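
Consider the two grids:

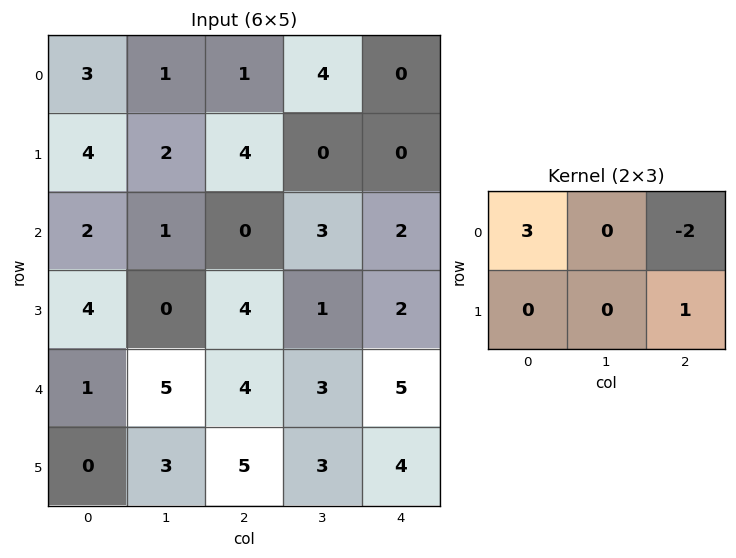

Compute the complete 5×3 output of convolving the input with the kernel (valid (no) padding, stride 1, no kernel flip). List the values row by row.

Output[0,0]: The receptive field on the input at this output position is [3 1 1 / 4 2 4]. Elementwise product with the kernel and sum: 3·3 + 1·-2 + 4·1.
Output[0,1]: The receptive field on the input at this output position is [1 1 4 / 2 4 0]. Elementwise product with the kernel and sum: 1·3 + 4·-2 + 0·1.

11 -5 3
4 9 14
10 -2 -2
8 1 13
0 12 6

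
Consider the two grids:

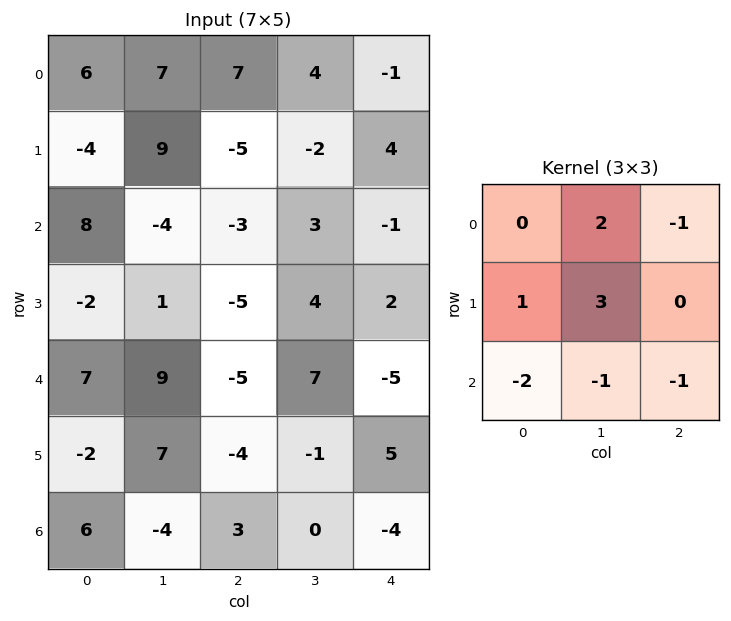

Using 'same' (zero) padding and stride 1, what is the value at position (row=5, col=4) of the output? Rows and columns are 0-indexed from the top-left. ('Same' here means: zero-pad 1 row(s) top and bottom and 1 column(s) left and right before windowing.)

The receptive field on the zero-padded input at this output position is [7 -5 0 / -1 5 0 / 0 -4 0]. Elementwise product with the kernel and sum: -5·2 + 0·-1 + -1·1 + 5·3 + 0·-2 + -4·-1 + 0·-1.

8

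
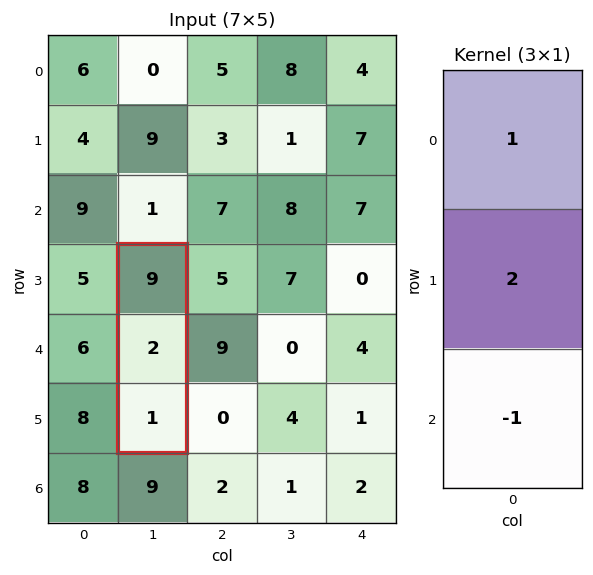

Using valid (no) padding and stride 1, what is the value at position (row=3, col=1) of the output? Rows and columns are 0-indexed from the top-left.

12

The receptive field on the input at this output position is [9 / 2 / 1]. Elementwise product with the kernel and sum: 9·1 + 2·2 + 1·-1.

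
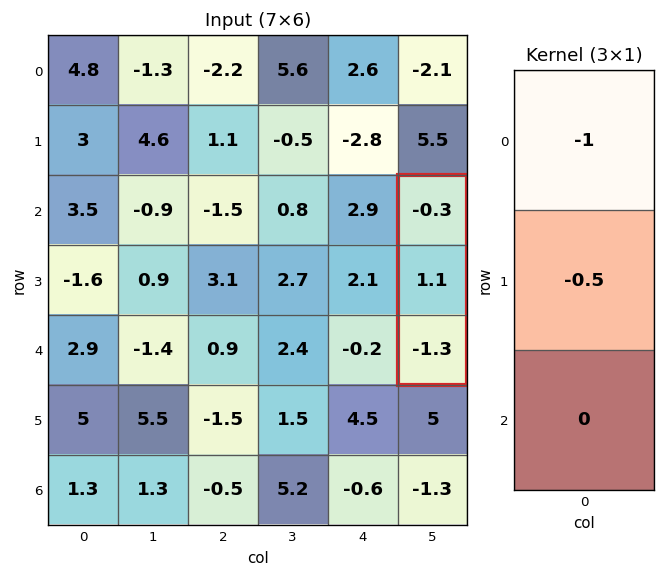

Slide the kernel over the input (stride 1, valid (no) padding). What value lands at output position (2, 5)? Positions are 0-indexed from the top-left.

The receptive field on the input at this output position is [-0.3 / 1.1 / -1.3]. Elementwise product with the kernel and sum: -0.3·-1 + 1.1·-0.5.

-0.25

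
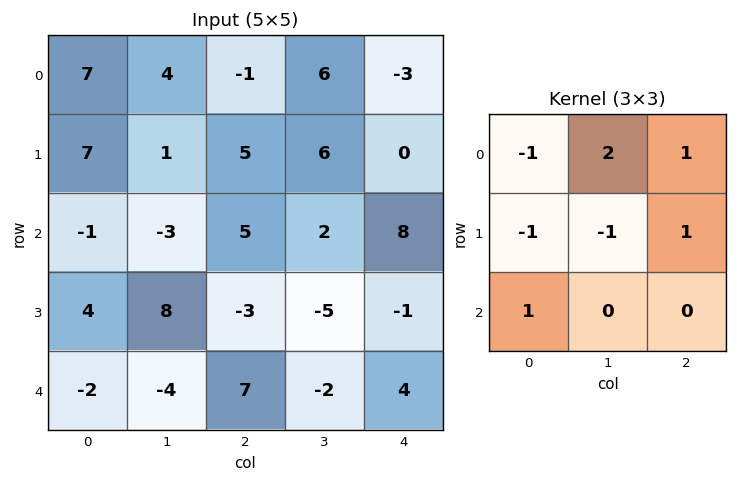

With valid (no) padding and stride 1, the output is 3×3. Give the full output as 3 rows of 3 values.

Output[0,0]: The receptive field on the input at this output position is [7 4 -1 / 7 1 5 / -1 -3 5]. Elementwise product with the kernel and sum: 7·-1 + 4·2 + -1·1 + 7·-1 + 1·-1 + 5·1 + -1·1.
Output[0,1]: The receptive field on the input at this output position is [4 -1 6 / 1 5 6 / -3 5 2]. Elementwise product with the kernel and sum: 4·-1 + -1·2 + 6·1 + 1·-1 + 5·-1 + 6·1 + -3·1.

-4 -3 4
13 23 5
-17 1 21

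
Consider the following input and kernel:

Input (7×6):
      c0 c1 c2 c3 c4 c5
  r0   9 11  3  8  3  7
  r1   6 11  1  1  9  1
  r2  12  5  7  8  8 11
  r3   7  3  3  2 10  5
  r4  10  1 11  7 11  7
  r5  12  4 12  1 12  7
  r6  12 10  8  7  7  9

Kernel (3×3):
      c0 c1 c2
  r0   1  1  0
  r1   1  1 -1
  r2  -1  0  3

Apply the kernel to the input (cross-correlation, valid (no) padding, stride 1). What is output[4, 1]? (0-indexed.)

The receptive field on the input at this output position is [1 11 7 / 4 12 1 / 10 8 7]. Elementwise product with the kernel and sum: 1·1 + 11·1 + 4·1 + 12·1 + 1·-1 + 10·-1 + 7·3.

38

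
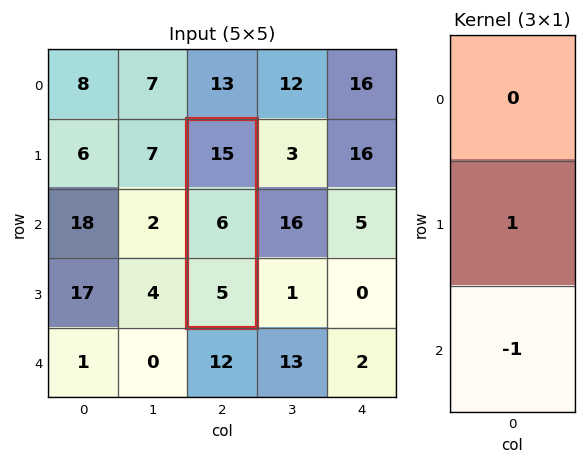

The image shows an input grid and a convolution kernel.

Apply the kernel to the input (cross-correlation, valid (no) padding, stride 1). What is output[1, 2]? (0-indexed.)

1

The receptive field on the input at this output position is [15 / 6 / 5]. Elementwise product with the kernel and sum: 6·1 + 5·-1.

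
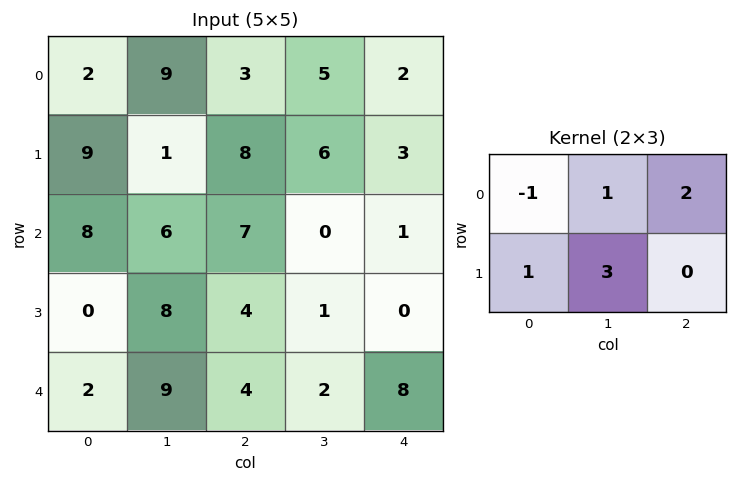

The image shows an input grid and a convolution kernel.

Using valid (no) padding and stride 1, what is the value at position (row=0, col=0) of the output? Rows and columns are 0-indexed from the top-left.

The receptive field on the input at this output position is [2 9 3 / 9 1 8]. Elementwise product with the kernel and sum: 2·-1 + 9·1 + 3·2 + 9·1 + 1·3.

25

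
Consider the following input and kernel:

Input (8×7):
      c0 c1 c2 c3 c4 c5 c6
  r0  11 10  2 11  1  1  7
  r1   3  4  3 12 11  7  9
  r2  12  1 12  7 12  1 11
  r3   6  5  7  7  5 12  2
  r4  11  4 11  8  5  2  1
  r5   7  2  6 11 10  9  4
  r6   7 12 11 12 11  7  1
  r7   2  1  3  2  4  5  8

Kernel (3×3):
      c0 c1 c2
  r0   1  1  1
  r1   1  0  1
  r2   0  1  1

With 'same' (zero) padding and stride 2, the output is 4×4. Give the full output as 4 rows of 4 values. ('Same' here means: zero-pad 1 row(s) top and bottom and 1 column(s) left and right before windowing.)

Output[0,0]: The receptive field on the zero-padded input at this output position is [0 0 0 / 0 11 10 / 0 3 4]. Elementwise product with the kernel and sum: 0·1 + 0·1 + 0·1 + 0·1 + 10·1 + 3·1 + 4·1.

17 36 30 10
19 41 55 19
24 48 53 20
24 48 58 28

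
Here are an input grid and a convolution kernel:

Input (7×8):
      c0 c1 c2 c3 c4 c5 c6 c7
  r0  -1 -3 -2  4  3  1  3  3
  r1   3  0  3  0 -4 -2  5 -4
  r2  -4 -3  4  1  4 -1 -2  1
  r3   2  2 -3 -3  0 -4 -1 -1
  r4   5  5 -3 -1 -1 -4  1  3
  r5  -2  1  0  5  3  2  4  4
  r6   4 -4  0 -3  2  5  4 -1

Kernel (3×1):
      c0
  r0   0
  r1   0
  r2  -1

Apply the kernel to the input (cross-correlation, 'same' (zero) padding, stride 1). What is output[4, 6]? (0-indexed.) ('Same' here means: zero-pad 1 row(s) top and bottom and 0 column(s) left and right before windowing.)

The receptive field on the zero-padded input at this output position is [-1 / 1 / 4]. Elementwise product with the kernel and sum: 4·-1.

-4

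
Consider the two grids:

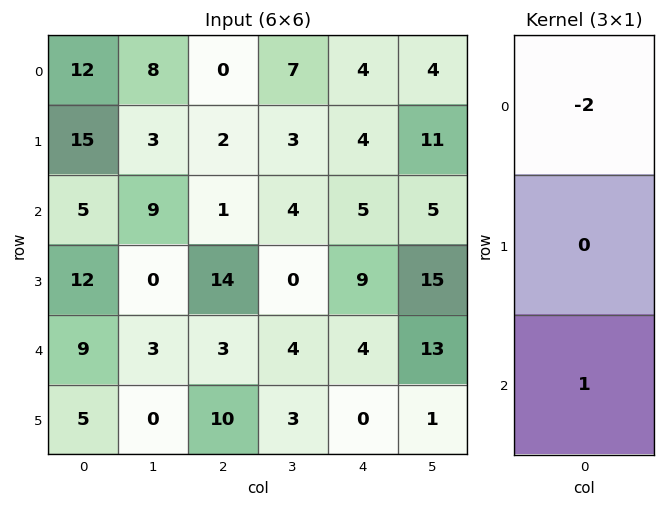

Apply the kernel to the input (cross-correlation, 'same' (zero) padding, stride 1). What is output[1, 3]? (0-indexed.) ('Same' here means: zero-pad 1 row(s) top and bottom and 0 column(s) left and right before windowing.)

-10

The receptive field on the zero-padded input at this output position is [7 / 3 / 4]. Elementwise product with the kernel and sum: 7·-2 + 4·1.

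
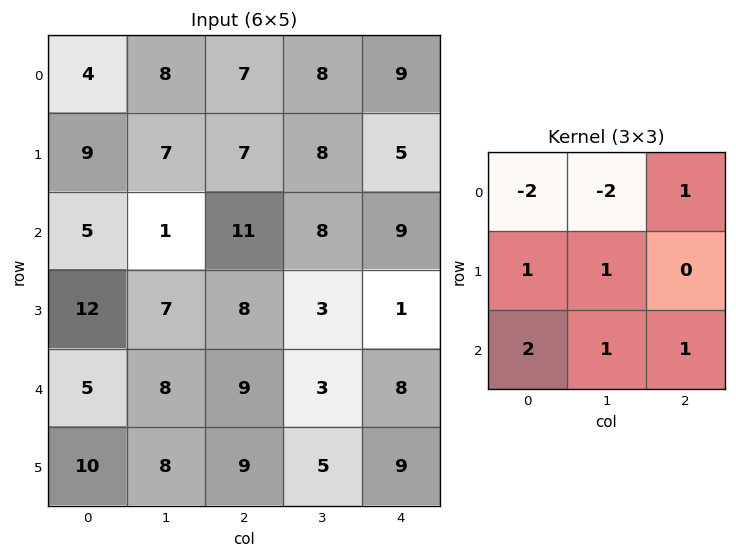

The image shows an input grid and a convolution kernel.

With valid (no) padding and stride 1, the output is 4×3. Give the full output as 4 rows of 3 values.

21 13 33
20 17 14
45 27 11
20 20 23

Output[0,0]: The receptive field on the input at this output position is [4 8 7 / 9 7 7 / 5 1 11]. Elementwise product with the kernel and sum: 4·-2 + 8·-2 + 7·1 + 9·1 + 7·1 + 5·2 + 1·1 + 11·1.
Output[0,1]: The receptive field on the input at this output position is [8 7 8 / 7 7 8 / 1 11 8]. Elementwise product with the kernel and sum: 8·-2 + 7·-2 + 8·1 + 7·1 + 7·1 + 1·2 + 11·1 + 8·1.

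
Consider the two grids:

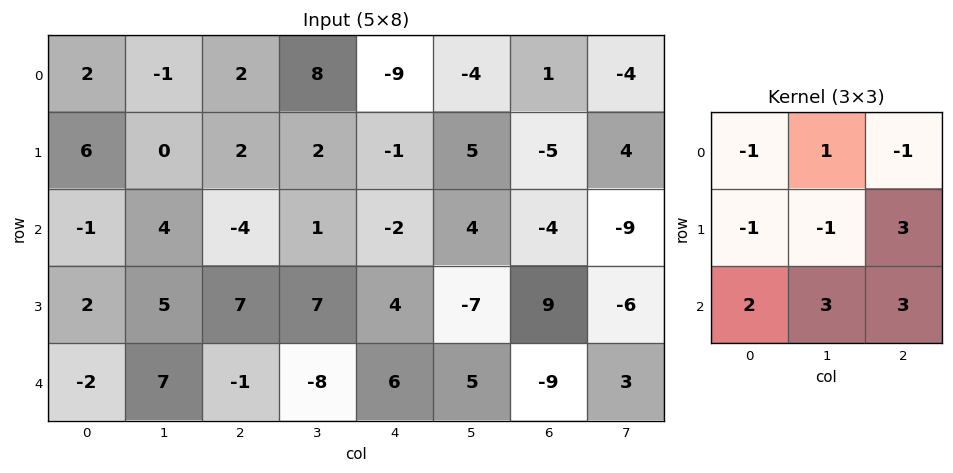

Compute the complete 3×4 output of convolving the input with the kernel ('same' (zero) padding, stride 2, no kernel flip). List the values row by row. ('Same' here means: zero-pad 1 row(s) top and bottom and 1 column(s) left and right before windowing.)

Output[0,0]: The receptive field on the zero-padded input at this output position is [0 0 0 / 0 2 -1 / 0 6 0]. Elementwise product with the kernel and sum: 0·-1 + 0·1 + 0·-1 + 0·-1 + 2·-1 + -1·3 + 0·2 + 6·3 + 0·3.
Output[0,1]: The receptive field on the zero-padded input at this output position is [0 0 0 / -1 2 8 / 0 2 2]. Elementwise product with the kernel and sum: 0·-1 + 0·1 + 0·-1 + -1·-1 + 2·-1 + 8·3 + 0·2 + 2·3 + 2·3.

13 35 5 -2
40 55 10 -46
20 -35 21 35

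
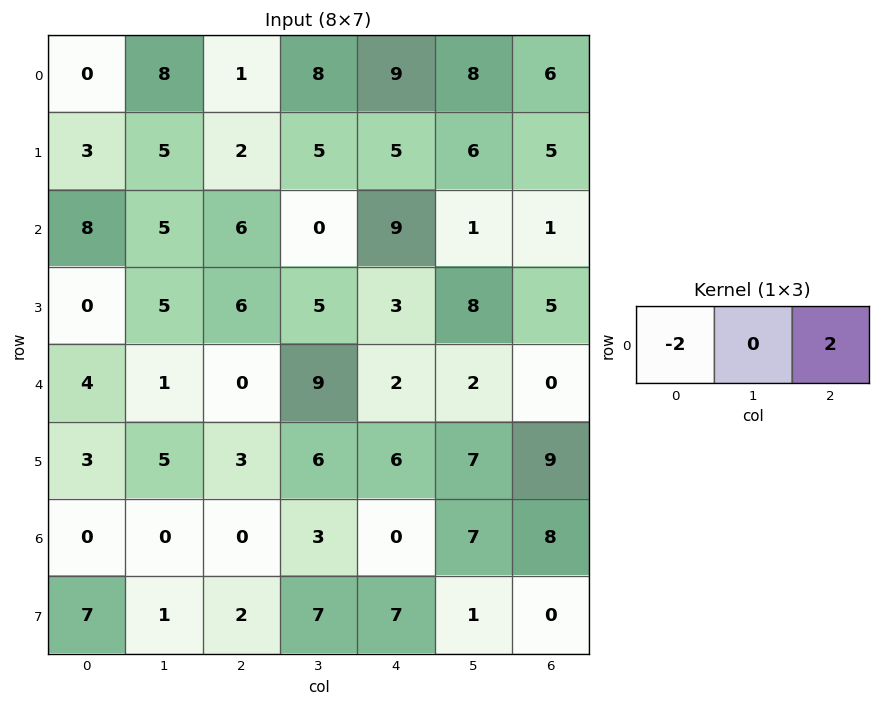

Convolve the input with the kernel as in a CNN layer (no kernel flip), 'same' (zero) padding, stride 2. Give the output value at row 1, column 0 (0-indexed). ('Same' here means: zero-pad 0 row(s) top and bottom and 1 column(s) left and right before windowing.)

10

The receptive field on the zero-padded input at this output position is [0 8 5]. Elementwise product with the kernel and sum: 0·-2 + 5·2.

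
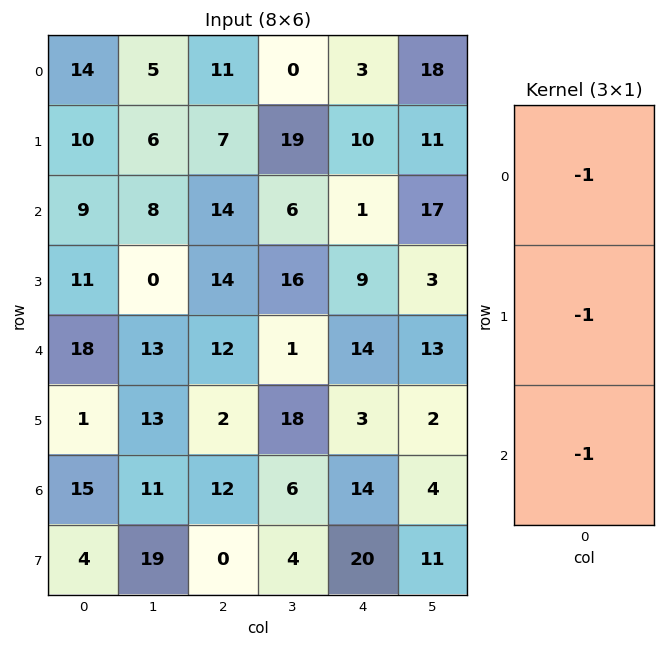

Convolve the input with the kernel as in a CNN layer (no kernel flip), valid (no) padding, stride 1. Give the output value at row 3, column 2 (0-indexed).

The receptive field on the input at this output position is [14 / 12 / 2]. Elementwise product with the kernel and sum: 14·-1 + 12·-1 + 2·-1.

-28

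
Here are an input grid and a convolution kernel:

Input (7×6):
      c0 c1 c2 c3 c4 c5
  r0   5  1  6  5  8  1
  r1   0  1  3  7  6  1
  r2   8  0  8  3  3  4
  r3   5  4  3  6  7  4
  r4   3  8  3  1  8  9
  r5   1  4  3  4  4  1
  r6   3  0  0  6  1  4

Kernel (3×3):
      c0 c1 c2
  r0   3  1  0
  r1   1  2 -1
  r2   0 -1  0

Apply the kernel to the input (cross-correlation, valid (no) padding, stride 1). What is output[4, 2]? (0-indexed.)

The receptive field on the input at this output position is [3 1 8 / 3 4 4 / 0 6 1]. Elementwise product with the kernel and sum: 3·3 + 1·1 + 3·1 + 4·2 + 4·-1 + 6·-1.

11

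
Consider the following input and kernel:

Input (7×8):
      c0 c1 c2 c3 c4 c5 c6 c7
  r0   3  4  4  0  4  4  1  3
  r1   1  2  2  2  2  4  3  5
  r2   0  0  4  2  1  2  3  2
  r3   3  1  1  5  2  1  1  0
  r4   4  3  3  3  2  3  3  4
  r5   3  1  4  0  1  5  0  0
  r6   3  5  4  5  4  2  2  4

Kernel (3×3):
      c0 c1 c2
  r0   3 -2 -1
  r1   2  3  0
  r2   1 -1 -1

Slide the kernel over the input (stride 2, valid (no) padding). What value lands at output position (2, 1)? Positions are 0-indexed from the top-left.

The receptive field on the input at this output position is [3 3 2 / 4 0 1 / 4 5 4]. Elementwise product with the kernel and sum: 3·3 + 3·-2 + 2·-1 + 4·2 + 0·3 + 4·1 + 5·-1 + 4·-1.

4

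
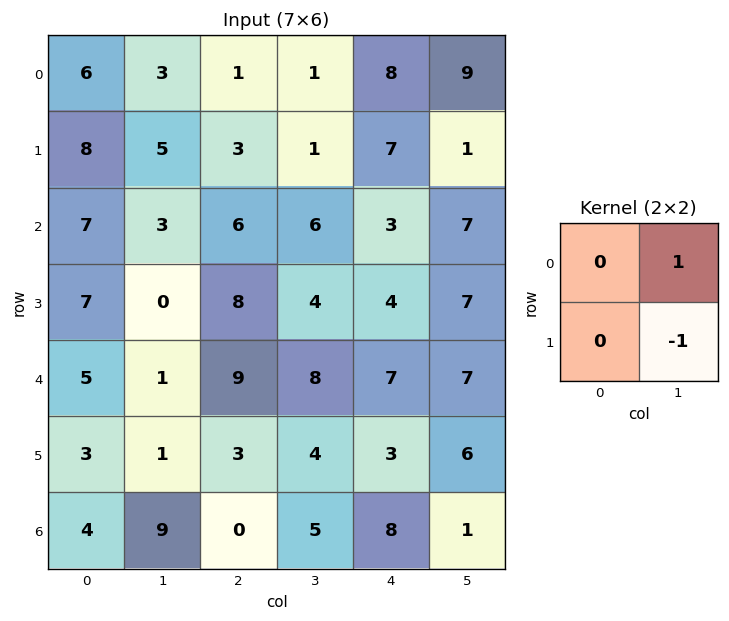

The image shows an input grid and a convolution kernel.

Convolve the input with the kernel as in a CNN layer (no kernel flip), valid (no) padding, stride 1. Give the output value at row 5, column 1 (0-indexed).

3

The receptive field on the input at this output position is [1 3 / 9 0]. Elementwise product with the kernel and sum: 3·1 + 0·-1.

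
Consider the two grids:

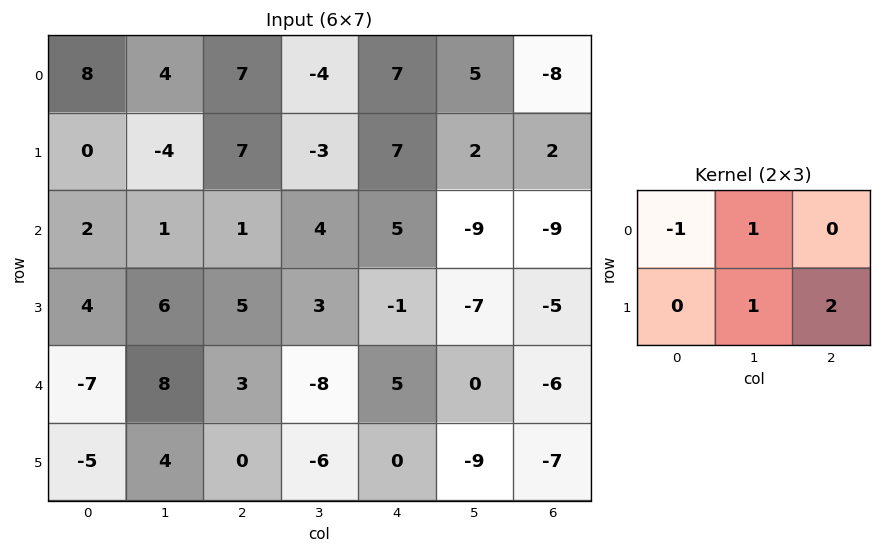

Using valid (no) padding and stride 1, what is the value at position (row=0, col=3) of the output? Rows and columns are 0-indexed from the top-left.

The receptive field on the input at this output position is [-4 7 5 / -3 7 2]. Elementwise product with the kernel and sum: -4·-1 + 7·1 + 7·1 + 2·2.

22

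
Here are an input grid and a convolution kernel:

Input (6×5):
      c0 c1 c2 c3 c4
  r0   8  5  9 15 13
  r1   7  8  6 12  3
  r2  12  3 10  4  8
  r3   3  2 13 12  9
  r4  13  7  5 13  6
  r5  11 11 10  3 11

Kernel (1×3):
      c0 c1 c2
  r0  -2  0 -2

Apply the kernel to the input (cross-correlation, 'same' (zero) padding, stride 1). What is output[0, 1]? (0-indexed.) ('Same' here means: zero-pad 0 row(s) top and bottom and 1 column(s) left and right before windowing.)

-34

The receptive field on the zero-padded input at this output position is [8 5 9]. Elementwise product with the kernel and sum: 8·-2 + 9·-2.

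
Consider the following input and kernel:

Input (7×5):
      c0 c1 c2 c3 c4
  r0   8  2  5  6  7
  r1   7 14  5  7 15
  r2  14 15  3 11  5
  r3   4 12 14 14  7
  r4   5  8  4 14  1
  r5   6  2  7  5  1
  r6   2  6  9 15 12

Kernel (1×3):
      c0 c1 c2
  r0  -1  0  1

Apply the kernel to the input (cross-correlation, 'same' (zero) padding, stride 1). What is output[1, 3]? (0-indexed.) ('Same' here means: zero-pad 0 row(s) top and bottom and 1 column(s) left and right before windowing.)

10

The receptive field on the zero-padded input at this output position is [5 7 15]. Elementwise product with the kernel and sum: 5·-1 + 15·1.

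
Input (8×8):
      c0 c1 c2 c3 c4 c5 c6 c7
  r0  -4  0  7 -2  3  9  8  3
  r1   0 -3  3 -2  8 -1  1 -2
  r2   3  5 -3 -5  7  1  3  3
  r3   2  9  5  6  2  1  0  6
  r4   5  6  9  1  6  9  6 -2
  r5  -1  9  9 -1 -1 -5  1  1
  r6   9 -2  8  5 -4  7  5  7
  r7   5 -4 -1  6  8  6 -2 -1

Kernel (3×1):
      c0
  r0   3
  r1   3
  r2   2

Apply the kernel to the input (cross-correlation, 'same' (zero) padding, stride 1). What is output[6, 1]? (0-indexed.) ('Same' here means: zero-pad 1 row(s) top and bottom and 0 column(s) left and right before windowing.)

13

The receptive field on the zero-padded input at this output position is [9 / -2 / -4]. Elementwise product with the kernel and sum: 9·3 + -2·3 + -4·2.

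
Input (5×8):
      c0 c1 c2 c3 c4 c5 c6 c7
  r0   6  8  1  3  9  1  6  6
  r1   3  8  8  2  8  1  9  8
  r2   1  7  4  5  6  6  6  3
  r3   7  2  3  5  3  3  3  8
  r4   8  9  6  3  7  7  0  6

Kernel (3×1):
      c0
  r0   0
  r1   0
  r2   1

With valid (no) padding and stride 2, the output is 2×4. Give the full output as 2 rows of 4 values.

Output[0,0]: The receptive field on the input at this output position is [6 / 3 / 1]. Elementwise product with the kernel and sum: 1·1.

1 4 6 6
8 6 7 0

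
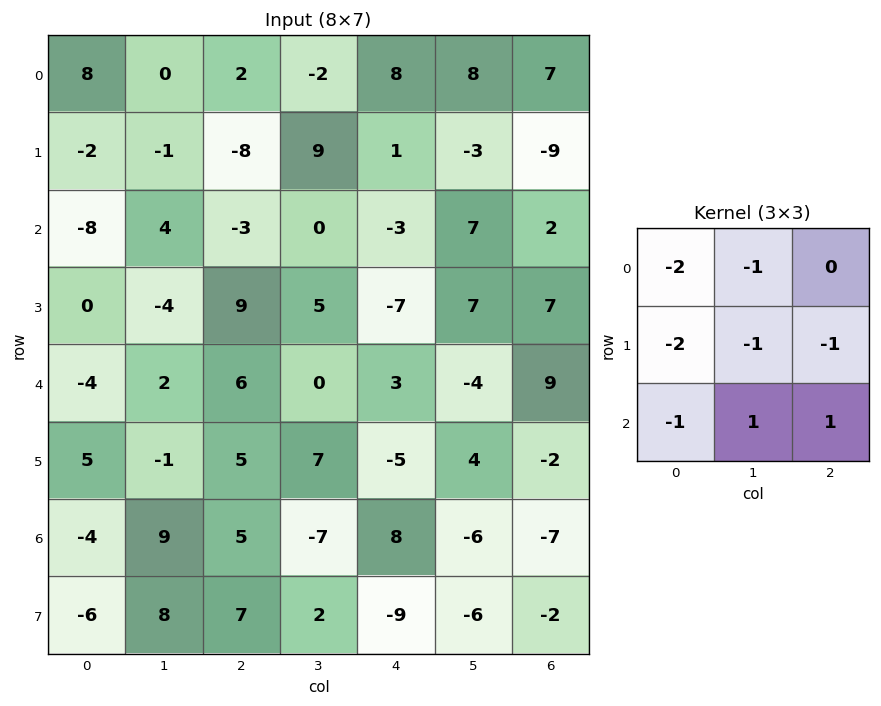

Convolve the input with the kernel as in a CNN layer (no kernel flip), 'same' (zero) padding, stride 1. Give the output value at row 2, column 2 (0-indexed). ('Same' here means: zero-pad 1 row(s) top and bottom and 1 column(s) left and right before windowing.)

23

The receptive field on the zero-padded input at this output position is [-1 -8 9 / 4 -3 0 / -4 9 5]. Elementwise product with the kernel and sum: -1·-2 + -8·-1 + 4·-2 + -3·-1 + 0·-1 + -4·-1 + 9·1 + 5·1.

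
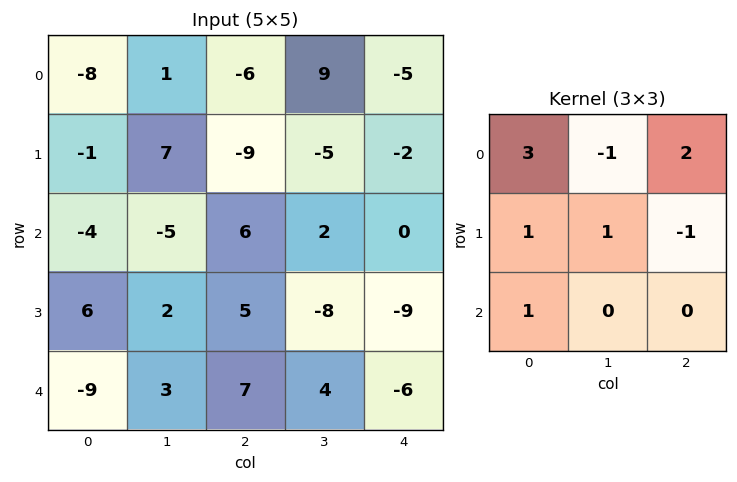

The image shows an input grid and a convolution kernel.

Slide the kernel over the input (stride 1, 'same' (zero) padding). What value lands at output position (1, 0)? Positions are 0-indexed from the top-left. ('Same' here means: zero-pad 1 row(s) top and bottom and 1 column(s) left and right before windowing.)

2

The receptive field on the zero-padded input at this output position is [0 -8 1 / 0 -1 7 / 0 -4 -5]. Elementwise product with the kernel and sum: 0·3 + -8·-1 + 1·2 + 0·1 + -1·1 + 7·-1 + 0·1.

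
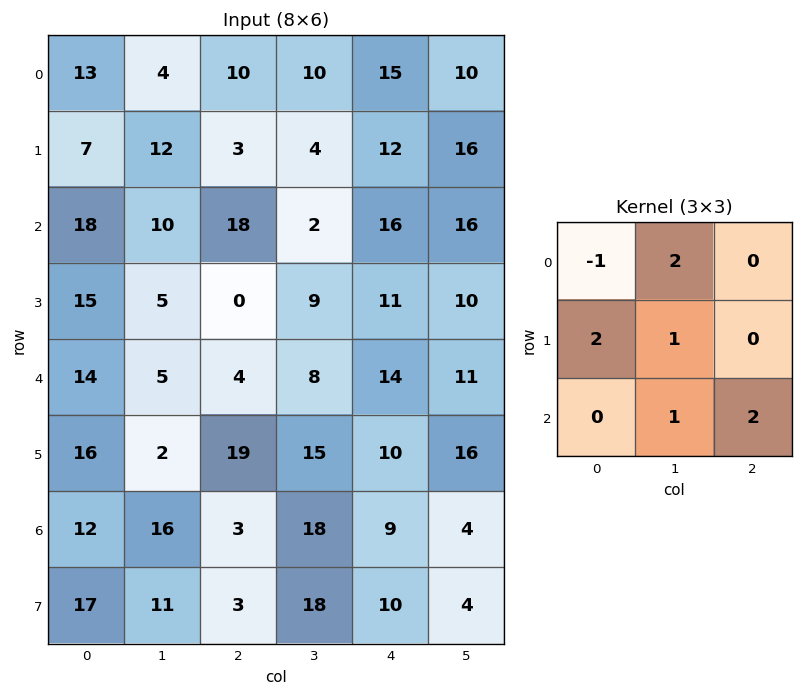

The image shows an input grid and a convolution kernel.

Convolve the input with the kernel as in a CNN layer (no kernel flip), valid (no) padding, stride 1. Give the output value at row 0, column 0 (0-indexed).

The receptive field on the input at this output position is [13 4 10 / 7 12 3 / 18 10 18]. Elementwise product with the kernel and sum: 13·-1 + 4·2 + 7·2 + 12·1 + 10·1 + 18·2.

67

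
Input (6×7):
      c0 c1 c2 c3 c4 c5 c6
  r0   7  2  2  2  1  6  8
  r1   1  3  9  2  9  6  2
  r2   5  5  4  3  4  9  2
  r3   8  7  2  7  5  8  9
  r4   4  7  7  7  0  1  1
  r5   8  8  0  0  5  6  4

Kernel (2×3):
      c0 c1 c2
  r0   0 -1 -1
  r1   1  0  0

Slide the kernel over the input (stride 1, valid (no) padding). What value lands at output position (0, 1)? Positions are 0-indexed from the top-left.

-1

The receptive field on the input at this output position is [2 2 2 / 3 9 2]. Elementwise product with the kernel and sum: 2·-1 + 2·-1 + 3·1.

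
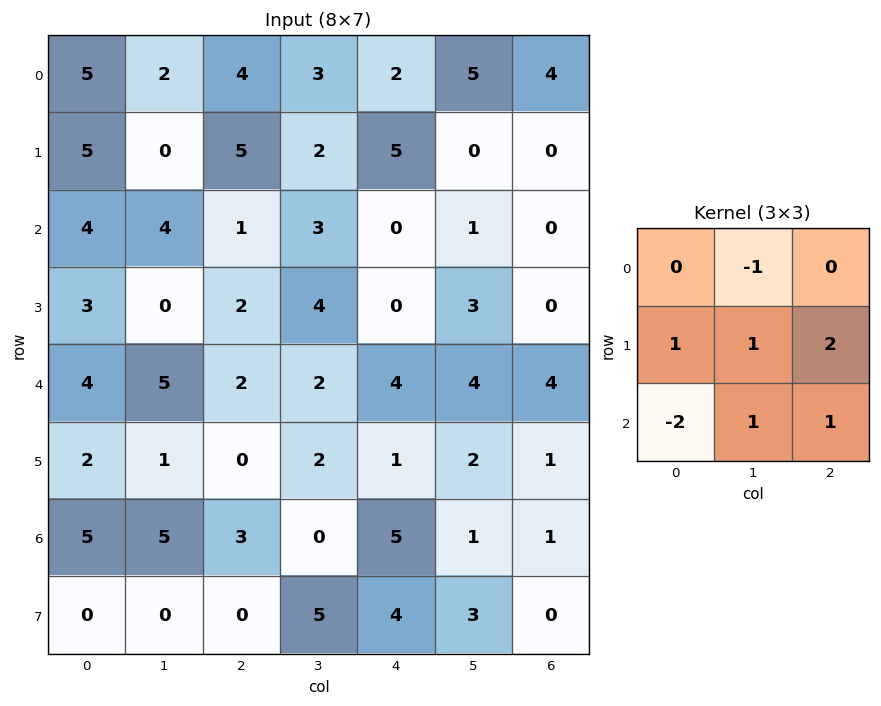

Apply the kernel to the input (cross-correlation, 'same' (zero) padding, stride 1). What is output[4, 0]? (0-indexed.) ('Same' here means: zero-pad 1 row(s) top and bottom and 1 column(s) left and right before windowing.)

The receptive field on the zero-padded input at this output position is [0 3 0 / 0 4 5 / 0 2 1]. Elementwise product with the kernel and sum: 3·-1 + 0·1 + 4·1 + 5·2 + 0·-2 + 2·1 + 1·1.

14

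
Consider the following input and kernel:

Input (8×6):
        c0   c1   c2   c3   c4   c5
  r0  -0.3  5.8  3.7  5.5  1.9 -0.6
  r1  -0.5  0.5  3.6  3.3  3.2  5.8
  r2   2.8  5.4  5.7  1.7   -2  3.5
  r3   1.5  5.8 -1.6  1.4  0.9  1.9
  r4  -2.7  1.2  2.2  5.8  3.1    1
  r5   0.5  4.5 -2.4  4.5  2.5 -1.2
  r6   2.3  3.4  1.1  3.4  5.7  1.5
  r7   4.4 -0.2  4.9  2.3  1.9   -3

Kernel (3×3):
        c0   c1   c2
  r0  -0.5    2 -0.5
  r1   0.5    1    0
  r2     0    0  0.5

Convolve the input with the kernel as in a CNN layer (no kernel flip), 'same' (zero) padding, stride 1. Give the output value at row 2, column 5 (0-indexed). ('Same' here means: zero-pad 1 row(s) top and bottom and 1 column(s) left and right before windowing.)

The receptive field on the zero-padded input at this output position is [3.2 5.8 0 / -2 3.5 0 / 0.9 1.9 0]. Elementwise product with the kernel and sum: 3.2·-0.5 + 5.8·2 + 0·-0.5 + -2·0.5 + 3.5·1 + 0·0.5.

12.5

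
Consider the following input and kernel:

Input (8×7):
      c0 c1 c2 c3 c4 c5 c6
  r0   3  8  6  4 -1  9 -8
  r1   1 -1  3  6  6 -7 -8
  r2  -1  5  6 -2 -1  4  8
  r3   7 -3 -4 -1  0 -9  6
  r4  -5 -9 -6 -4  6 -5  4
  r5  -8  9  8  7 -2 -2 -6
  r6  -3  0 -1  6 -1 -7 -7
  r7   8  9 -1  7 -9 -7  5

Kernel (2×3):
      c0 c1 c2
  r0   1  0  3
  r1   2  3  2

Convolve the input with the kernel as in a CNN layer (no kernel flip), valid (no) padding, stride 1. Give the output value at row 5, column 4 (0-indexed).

The receptive field on the input at this output position is [-2 -2 -6 / -1 -7 -7]. Elementwise product with the kernel and sum: -2·1 + -6·3 + -1·2 + -7·3 + -7·2.

-57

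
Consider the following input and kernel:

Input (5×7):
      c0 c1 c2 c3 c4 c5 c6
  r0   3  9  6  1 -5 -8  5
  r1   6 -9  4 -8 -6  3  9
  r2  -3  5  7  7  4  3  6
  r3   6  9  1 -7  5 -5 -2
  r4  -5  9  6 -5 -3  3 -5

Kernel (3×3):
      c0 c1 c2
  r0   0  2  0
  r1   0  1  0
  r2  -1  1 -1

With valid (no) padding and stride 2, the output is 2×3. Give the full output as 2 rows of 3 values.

10 -10 -20
27 -1 12

Output[0,0]: The receptive field on the input at this output position is [3 9 6 / 6 -9 4 / -3 5 7]. Elementwise product with the kernel and sum: 9·2 + -9·1 + -3·-1 + 5·1 + 7·-1.
Output[0,1]: The receptive field on the input at this output position is [6 1 -5 / 4 -8 -6 / 7 7 4]. Elementwise product with the kernel and sum: 1·2 + -8·1 + 7·-1 + 7·1 + 4·-1.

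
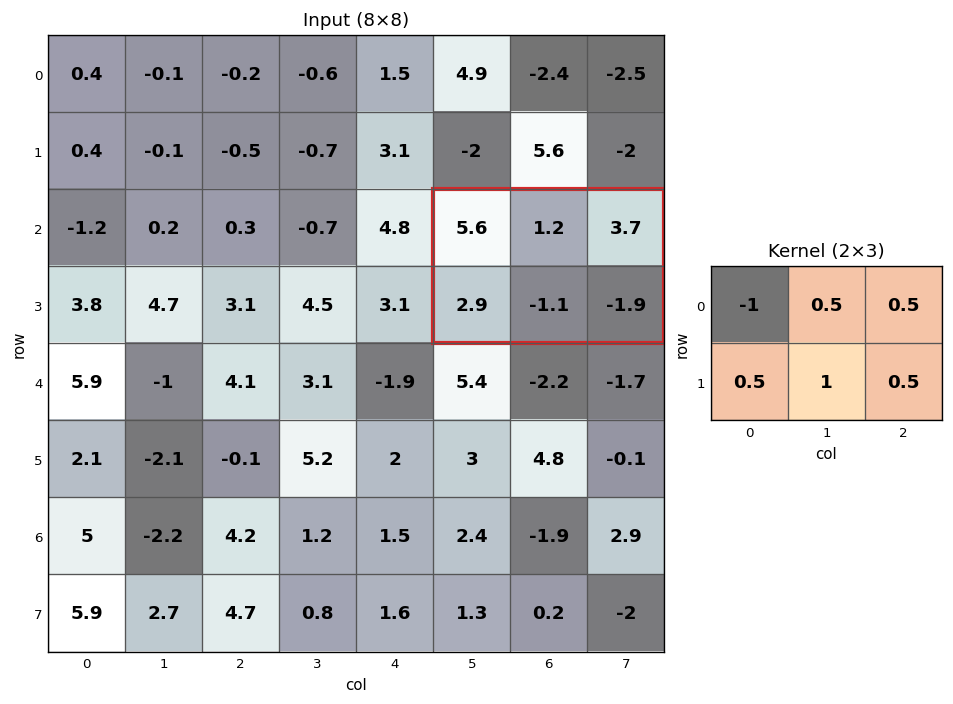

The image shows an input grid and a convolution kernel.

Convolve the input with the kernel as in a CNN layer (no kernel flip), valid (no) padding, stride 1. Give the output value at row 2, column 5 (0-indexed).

-3.75

The receptive field on the input at this output position is [5.6 1.2 3.7 / 2.9 -1.1 -1.9]. Elementwise product with the kernel and sum: 5.6·-1 + 1.2·0.5 + 3.7·0.5 + 2.9·0.5 + -1.1·1 + -1.9·0.5.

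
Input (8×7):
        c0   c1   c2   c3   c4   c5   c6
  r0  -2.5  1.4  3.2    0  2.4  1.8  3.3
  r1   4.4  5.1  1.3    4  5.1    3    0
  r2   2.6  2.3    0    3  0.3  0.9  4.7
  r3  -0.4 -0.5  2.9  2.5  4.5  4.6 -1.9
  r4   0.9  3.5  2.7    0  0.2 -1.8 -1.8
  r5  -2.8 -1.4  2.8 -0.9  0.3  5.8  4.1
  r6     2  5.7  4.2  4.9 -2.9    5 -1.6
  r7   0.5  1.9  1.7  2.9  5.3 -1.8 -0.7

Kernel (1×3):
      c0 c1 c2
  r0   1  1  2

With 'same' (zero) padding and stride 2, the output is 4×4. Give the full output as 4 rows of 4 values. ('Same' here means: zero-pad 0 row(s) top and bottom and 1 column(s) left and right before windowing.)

0.3 4.6 6 5.1
7.2 8.3 5.1 5.6
7.9 6.2 -3.4 -3.6
13.4 19.7 12 3.4

Output[0,0]: The receptive field on the zero-padded input at this output position is [0 -2.5 1.4]. Elementwise product with the kernel and sum: 0·1 + -2.5·1 + 1.4·2.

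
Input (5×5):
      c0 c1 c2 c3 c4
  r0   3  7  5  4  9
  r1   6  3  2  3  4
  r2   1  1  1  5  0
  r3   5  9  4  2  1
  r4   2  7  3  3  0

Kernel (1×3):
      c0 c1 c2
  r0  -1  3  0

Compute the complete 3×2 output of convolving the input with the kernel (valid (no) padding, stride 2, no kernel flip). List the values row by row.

Output[0,0]: The receptive field on the input at this output position is [3 7 5]. Elementwise product with the kernel and sum: 3·-1 + 7·3.
Output[0,1]: The receptive field on the input at this output position is [5 4 9]. Elementwise product with the kernel and sum: 5·-1 + 4·3.

18 7
2 14
19 6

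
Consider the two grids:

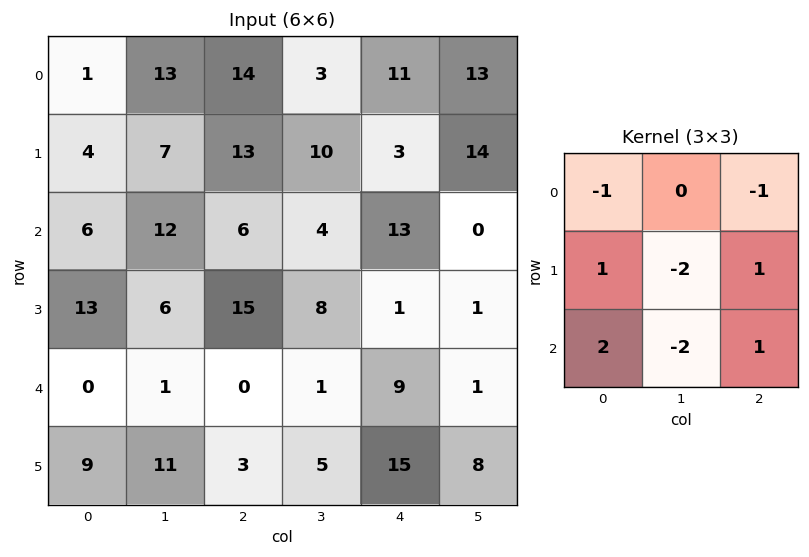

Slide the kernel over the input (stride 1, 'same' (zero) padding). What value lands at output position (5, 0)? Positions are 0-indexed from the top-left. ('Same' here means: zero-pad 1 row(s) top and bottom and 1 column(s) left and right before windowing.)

-8

The receptive field on the zero-padded input at this output position is [0 0 1 / 0 9 11 / 0 0 0]. Elementwise product with the kernel and sum: 0·-1 + 1·-1 + 0·1 + 9·-2 + 11·1 + 0·2 + 0·-2 + 0·1.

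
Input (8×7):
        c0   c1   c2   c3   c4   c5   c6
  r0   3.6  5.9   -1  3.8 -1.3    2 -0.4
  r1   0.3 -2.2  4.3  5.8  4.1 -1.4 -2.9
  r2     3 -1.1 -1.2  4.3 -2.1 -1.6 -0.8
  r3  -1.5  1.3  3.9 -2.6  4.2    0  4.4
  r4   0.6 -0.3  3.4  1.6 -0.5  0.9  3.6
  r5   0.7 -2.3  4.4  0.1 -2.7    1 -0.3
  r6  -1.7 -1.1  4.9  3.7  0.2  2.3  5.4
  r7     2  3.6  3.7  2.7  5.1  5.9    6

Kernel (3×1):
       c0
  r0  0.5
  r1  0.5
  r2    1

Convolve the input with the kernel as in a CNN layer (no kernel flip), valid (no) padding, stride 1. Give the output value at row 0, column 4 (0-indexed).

-0.7

The receptive field on the input at this output position is [-1.3 / 4.1 / -2.1]. Elementwise product with the kernel and sum: -1.3·0.5 + 4.1·0.5 + -2.1·1.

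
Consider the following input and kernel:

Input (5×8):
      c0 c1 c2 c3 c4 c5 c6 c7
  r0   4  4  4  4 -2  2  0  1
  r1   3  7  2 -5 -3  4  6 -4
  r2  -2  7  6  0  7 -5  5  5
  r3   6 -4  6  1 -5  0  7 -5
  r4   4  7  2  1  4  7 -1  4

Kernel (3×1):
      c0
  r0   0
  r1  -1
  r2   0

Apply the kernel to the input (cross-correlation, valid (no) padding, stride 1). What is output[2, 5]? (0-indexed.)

0

The receptive field on the input at this output position is [-5 / 0 / 7]. Elementwise product with the kernel and sum: 0·-1.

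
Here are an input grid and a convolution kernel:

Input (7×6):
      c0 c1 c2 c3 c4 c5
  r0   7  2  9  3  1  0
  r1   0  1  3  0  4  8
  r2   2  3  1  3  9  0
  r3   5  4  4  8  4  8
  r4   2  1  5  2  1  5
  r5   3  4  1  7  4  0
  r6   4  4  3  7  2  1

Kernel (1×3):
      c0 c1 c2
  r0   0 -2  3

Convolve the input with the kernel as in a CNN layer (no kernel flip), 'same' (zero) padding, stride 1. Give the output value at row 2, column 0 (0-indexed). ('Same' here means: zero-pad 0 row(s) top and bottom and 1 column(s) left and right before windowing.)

5

The receptive field on the zero-padded input at this output position is [0 2 3]. Elementwise product with the kernel and sum: 2·-2 + 3·3.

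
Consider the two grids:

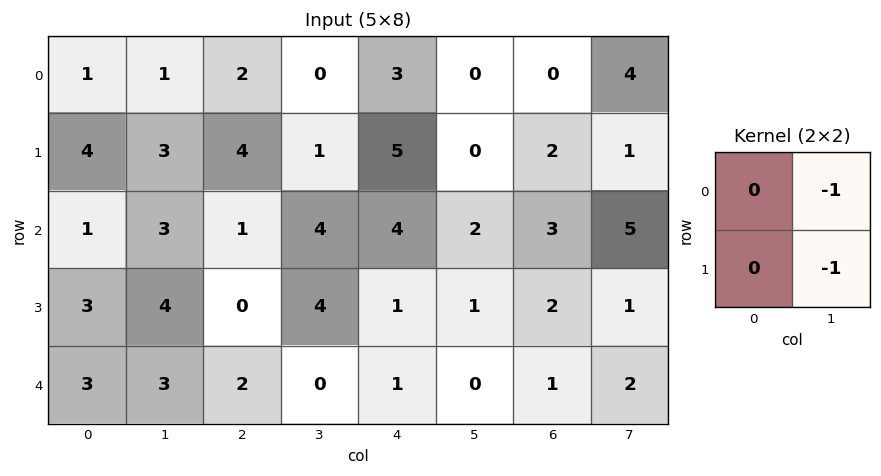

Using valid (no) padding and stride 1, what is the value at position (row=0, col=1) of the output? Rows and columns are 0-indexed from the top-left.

-6

The receptive field on the input at this output position is [1 2 / 3 4]. Elementwise product with the kernel and sum: 2·-1 + 4·-1.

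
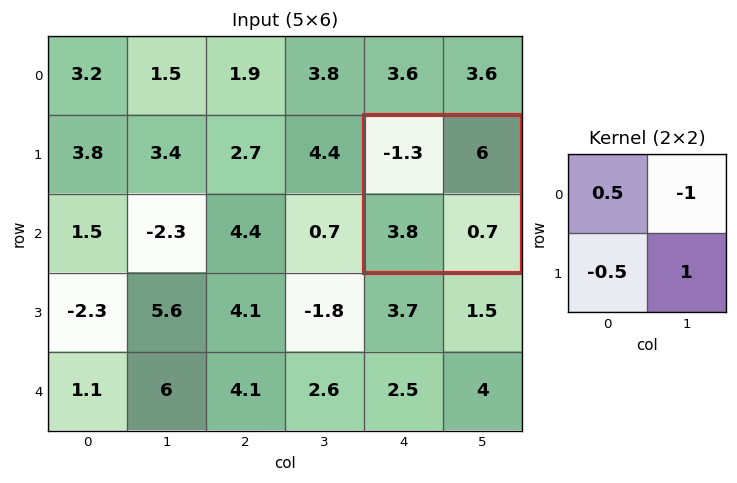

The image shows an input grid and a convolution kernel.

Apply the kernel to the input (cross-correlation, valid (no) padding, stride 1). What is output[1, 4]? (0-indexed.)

-7.85

The receptive field on the input at this output position is [-1.3 6 / 3.8 0.7]. Elementwise product with the kernel and sum: -1.3·0.5 + 6·-1 + 3.8·-0.5 + 0.7·1.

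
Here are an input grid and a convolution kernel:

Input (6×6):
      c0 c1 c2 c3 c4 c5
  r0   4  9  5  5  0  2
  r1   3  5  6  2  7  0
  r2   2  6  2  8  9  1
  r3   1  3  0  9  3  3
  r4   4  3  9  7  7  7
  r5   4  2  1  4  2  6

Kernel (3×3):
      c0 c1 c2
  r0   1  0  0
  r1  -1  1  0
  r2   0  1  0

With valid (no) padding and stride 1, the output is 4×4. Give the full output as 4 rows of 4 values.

Output[0,0]: The receptive field on the input at this output position is [4 9 5 / 3 5 6 / 2 6 2]. Elementwise product with the kernel and sum: 4·1 + 3·-1 + 5·1 + 6·1.

12 12 9 19
10 1 21 6
7 12 18 9
2 10 2 11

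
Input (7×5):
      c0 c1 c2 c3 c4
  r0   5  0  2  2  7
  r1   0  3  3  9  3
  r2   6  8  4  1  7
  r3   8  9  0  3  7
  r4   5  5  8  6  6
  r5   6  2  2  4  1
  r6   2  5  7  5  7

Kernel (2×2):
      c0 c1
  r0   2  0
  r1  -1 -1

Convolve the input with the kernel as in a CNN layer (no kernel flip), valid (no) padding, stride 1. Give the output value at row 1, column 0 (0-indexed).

-14

The receptive field on the input at this output position is [0 3 / 6 8]. Elementwise product with the kernel and sum: 0·2 + 6·-1 + 8·-1.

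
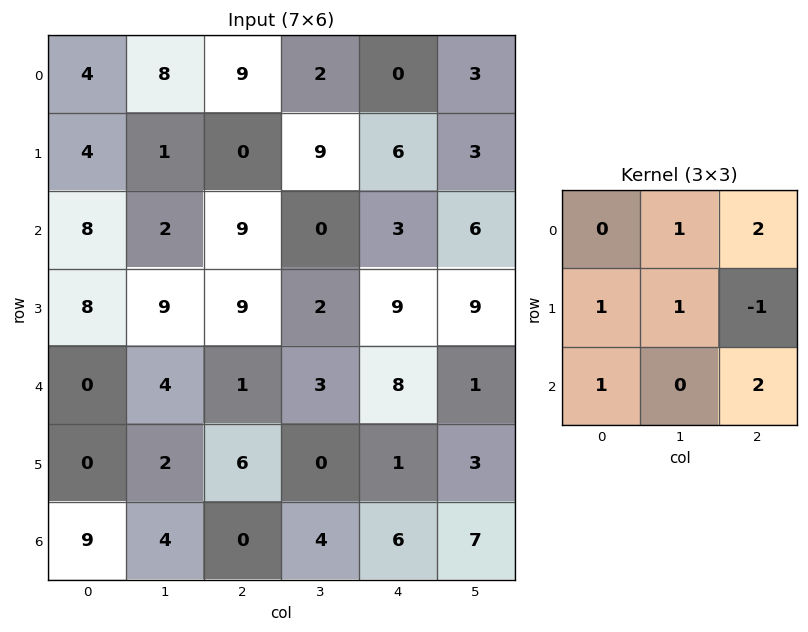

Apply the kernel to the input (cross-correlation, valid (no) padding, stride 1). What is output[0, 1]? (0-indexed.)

The receptive field on the input at this output position is [8 9 2 / 1 0 9 / 2 9 0]. Elementwise product with the kernel and sum: 9·1 + 2·2 + 1·1 + 0·1 + 9·-1 + 2·1 + 0·2.

7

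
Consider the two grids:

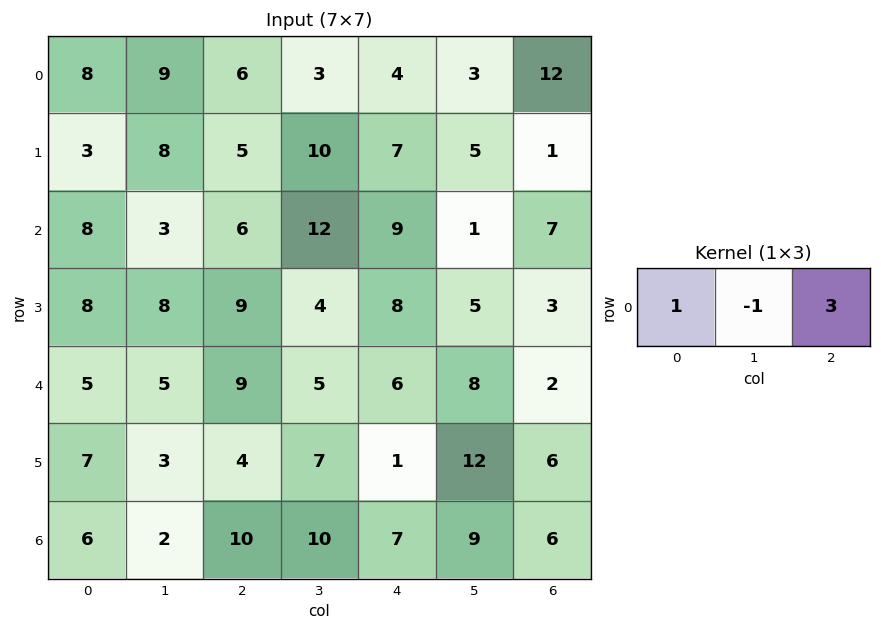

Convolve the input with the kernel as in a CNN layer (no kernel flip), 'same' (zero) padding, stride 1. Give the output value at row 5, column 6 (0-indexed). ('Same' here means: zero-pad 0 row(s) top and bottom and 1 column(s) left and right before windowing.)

The receptive field on the zero-padded input at this output position is [12 6 0]. Elementwise product with the kernel and sum: 12·1 + 6·-1 + 0·3.

6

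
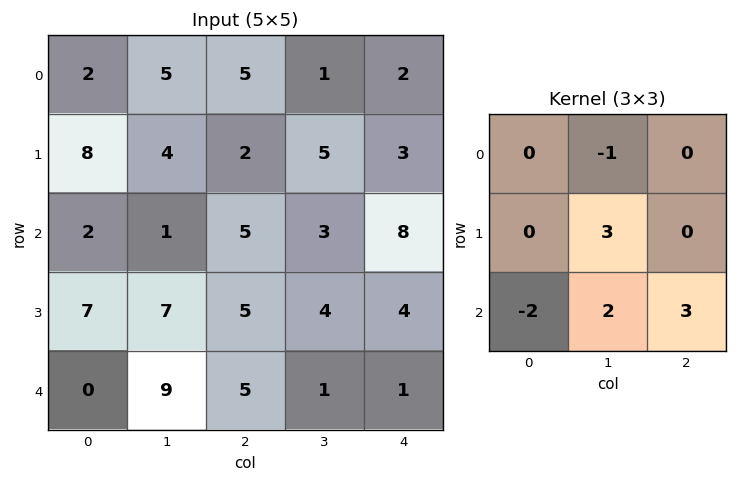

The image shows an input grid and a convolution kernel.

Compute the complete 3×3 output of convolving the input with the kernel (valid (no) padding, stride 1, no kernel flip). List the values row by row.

20 18 34
14 21 14
53 5 4

Output[0,0]: The receptive field on the input at this output position is [2 5 5 / 8 4 2 / 2 1 5]. Elementwise product with the kernel and sum: 5·-1 + 4·3 + 2·-2 + 1·2 + 5·3.
Output[0,1]: The receptive field on the input at this output position is [5 5 1 / 4 2 5 / 1 5 3]. Elementwise product with the kernel and sum: 5·-1 + 2·3 + 1·-2 + 5·2 + 3·3.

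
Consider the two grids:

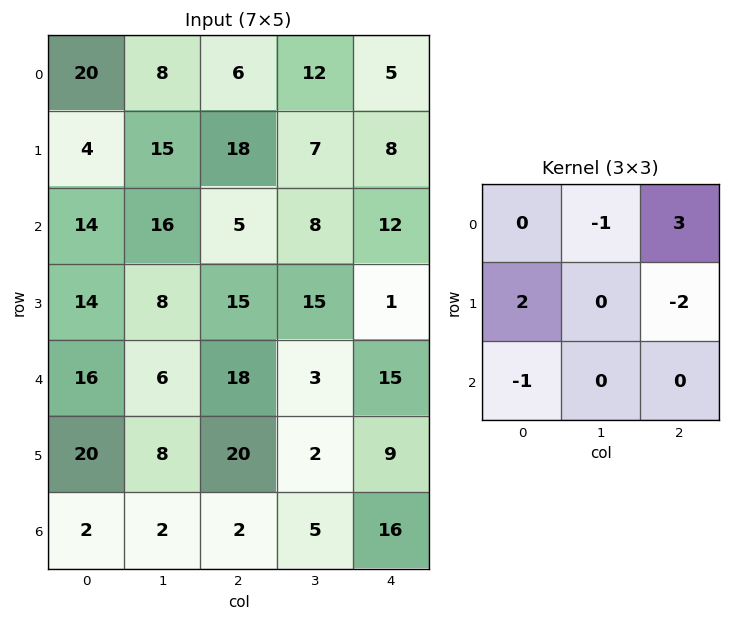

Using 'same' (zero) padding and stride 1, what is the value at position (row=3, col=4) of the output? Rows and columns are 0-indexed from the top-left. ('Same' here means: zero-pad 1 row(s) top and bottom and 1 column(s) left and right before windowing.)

15

The receptive field on the zero-padded input at this output position is [8 12 0 / 15 1 0 / 3 15 0]. Elementwise product with the kernel and sum: 12·-1 + 0·3 + 15·2 + 0·-2 + 3·-1.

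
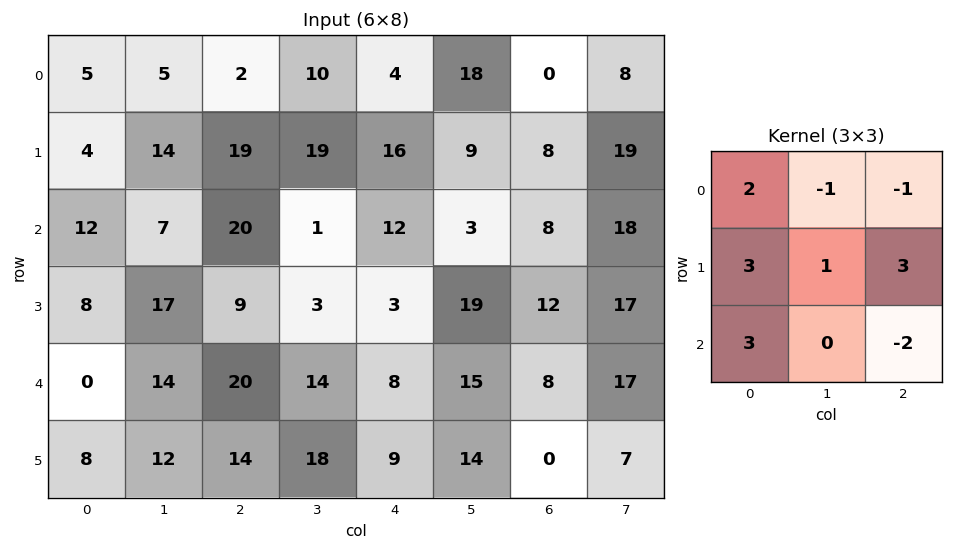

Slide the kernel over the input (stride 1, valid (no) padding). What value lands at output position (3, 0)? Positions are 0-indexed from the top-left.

60

The receptive field on the input at this output position is [8 17 9 / 0 14 20 / 8 12 14]. Elementwise product with the kernel and sum: 8·2 + 17·-1 + 9·-1 + 0·3 + 14·1 + 20·3 + 8·3 + 14·-2.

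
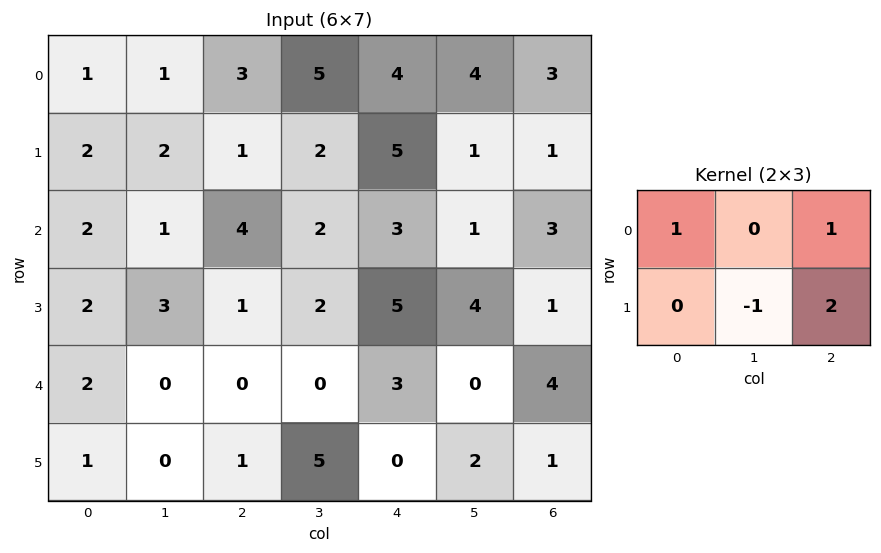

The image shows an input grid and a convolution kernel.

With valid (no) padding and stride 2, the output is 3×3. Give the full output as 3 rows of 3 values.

4 15 8
5 15 4
4 -2 7

Output[0,0]: The receptive field on the input at this output position is [1 1 3 / 2 2 1]. Elementwise product with the kernel and sum: 1·1 + 3·1 + 2·-1 + 1·2.
Output[0,1]: The receptive field on the input at this output position is [3 5 4 / 1 2 5]. Elementwise product with the kernel and sum: 3·1 + 4·1 + 2·-1 + 5·2.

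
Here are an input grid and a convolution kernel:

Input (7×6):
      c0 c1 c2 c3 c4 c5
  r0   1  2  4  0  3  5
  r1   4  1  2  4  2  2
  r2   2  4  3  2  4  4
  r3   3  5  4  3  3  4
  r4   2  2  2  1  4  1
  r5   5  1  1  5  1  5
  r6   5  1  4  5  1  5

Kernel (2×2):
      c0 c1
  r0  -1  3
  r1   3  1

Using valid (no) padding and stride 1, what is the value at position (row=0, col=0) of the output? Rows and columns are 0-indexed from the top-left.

The receptive field on the input at this output position is [1 2 / 4 1]. Elementwise product with the kernel and sum: 1·-1 + 2·3 + 4·3 + 1·1.

18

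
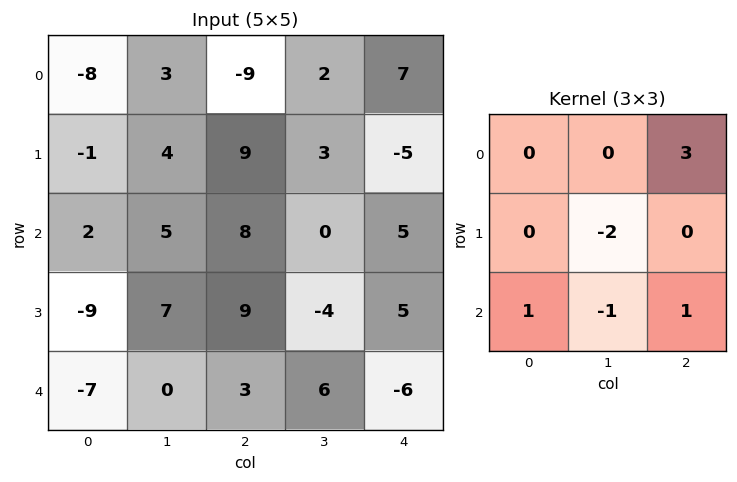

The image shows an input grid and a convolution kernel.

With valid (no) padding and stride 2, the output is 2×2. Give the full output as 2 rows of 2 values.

-30 28
6 14

Output[0,0]: The receptive field on the input at this output position is [-8 3 -9 / -1 4 9 / 2 5 8]. Elementwise product with the kernel and sum: -9·3 + 4·-2 + 2·1 + 5·-1 + 8·1.
Output[0,1]: The receptive field on the input at this output position is [-9 2 7 / 9 3 -5 / 8 0 5]. Elementwise product with the kernel and sum: 7·3 + 3·-2 + 8·1 + 0·-1 + 5·1.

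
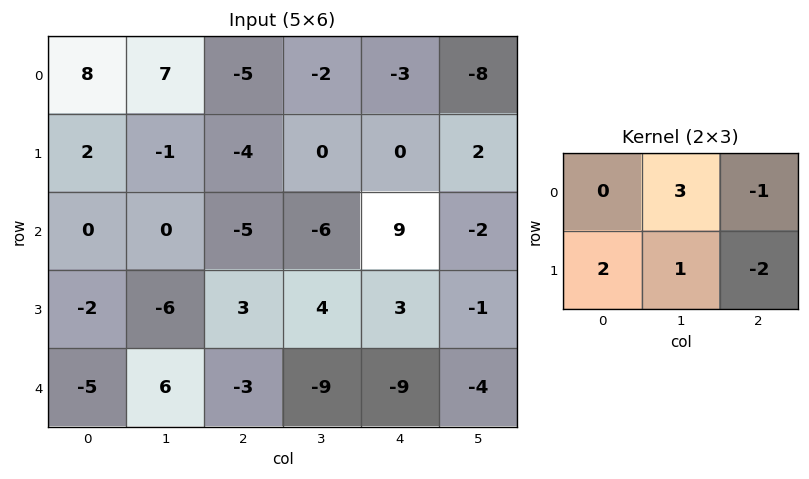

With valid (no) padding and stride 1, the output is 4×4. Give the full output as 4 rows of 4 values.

37 -19 -11 -5
11 -5 -34 -1
-11 -26 -23 42
-19 32 12 -9

Output[0,0]: The receptive field on the input at this output position is [8 7 -5 / 2 -1 -4]. Elementwise product with the kernel and sum: 7·3 + -5·-1 + 2·2 + -1·1 + -4·-2.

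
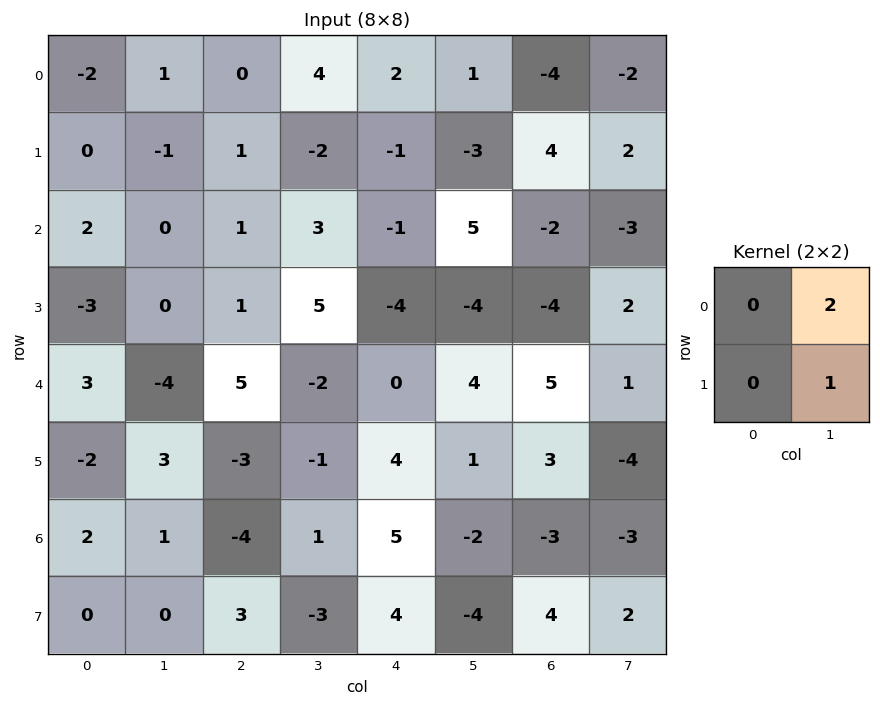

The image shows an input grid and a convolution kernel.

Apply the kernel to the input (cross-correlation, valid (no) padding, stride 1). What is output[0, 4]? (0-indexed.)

The receptive field on the input at this output position is [2 1 / -1 -3]. Elementwise product with the kernel and sum: 1·2 + -3·1.

-1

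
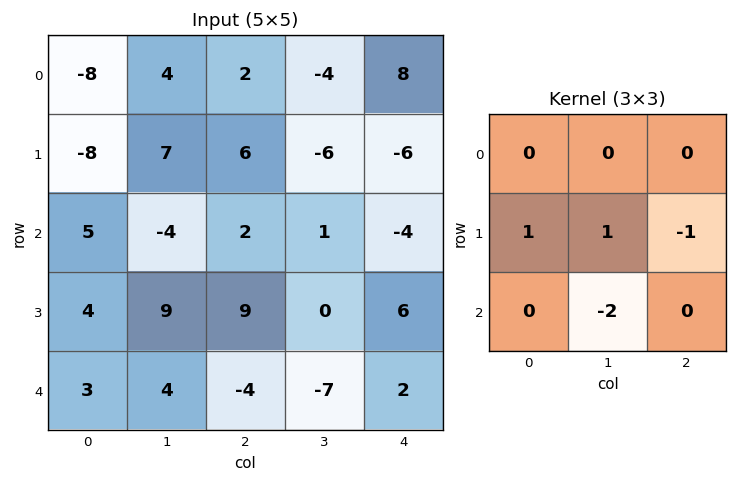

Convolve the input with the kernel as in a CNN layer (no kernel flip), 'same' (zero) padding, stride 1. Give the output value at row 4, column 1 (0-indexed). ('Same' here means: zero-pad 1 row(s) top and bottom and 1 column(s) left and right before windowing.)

11

The receptive field on the zero-padded input at this output position is [4 9 9 / 3 4 -4 / 0 0 0]. Elementwise product with the kernel and sum: 3·1 + 4·1 + -4·-1 + 0·-2.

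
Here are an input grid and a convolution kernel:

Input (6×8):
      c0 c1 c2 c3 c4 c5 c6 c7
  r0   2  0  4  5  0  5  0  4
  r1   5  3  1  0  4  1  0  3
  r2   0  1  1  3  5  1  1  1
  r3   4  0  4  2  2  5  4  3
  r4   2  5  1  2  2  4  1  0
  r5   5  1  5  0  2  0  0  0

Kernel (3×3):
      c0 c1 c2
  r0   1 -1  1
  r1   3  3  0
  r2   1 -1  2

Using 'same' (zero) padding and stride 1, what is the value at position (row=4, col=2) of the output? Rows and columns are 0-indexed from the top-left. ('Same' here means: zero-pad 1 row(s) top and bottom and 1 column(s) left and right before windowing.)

The receptive field on the zero-padded input at this output position is [0 4 2 / 5 1 2 / 1 5 0]. Elementwise product with the kernel and sum: 0·1 + 4·-1 + 2·1 + 5·3 + 1·3 + 1·1 + 5·-1 + 0·2.

12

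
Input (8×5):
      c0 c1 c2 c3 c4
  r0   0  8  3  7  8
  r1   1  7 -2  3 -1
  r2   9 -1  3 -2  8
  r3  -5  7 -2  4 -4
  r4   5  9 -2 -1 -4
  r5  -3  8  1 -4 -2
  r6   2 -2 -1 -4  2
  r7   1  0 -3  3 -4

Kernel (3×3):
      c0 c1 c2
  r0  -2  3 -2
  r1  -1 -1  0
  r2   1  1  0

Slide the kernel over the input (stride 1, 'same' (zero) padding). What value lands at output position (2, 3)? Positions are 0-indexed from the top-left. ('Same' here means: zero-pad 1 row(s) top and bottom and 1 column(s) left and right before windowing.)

16

The receptive field on the zero-padded input at this output position is [-2 3 -1 / 3 -2 8 / -2 4 -4]. Elementwise product with the kernel and sum: -2·-2 + 3·3 + -1·-2 + 3·-1 + -2·-1 + -2·1 + 4·1.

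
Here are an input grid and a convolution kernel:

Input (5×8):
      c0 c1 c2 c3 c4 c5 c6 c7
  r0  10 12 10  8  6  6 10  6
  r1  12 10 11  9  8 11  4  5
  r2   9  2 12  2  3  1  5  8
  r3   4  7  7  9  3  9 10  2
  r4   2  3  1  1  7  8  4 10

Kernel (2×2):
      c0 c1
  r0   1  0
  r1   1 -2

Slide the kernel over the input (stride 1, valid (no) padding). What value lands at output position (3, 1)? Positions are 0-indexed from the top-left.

8

The receptive field on the input at this output position is [7 7 / 3 1]. Elementwise product with the kernel and sum: 7·1 + 3·1 + 1·-2.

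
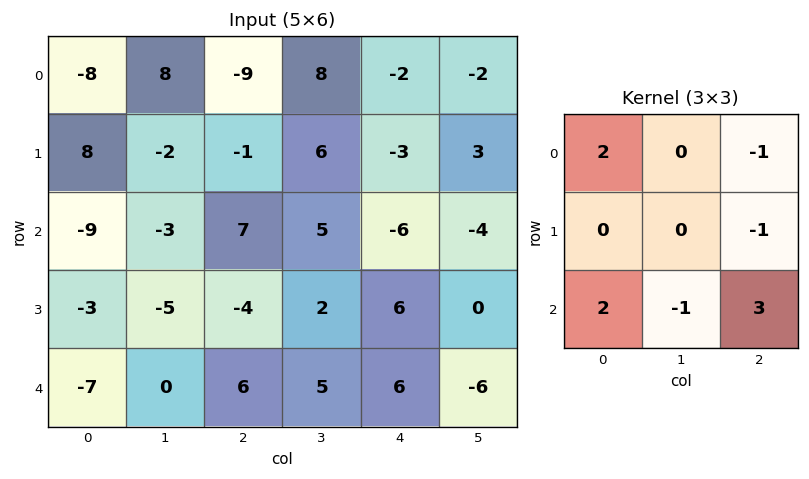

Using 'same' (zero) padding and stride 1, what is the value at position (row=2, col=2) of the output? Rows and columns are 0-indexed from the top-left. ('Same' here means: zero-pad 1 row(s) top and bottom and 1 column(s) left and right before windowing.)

The receptive field on the zero-padded input at this output position is [-2 -1 6 / -3 7 5 / -5 -4 2]. Elementwise product with the kernel and sum: -2·2 + 6·-1 + 5·-1 + -5·2 + -4·-1 + 2·3.

-15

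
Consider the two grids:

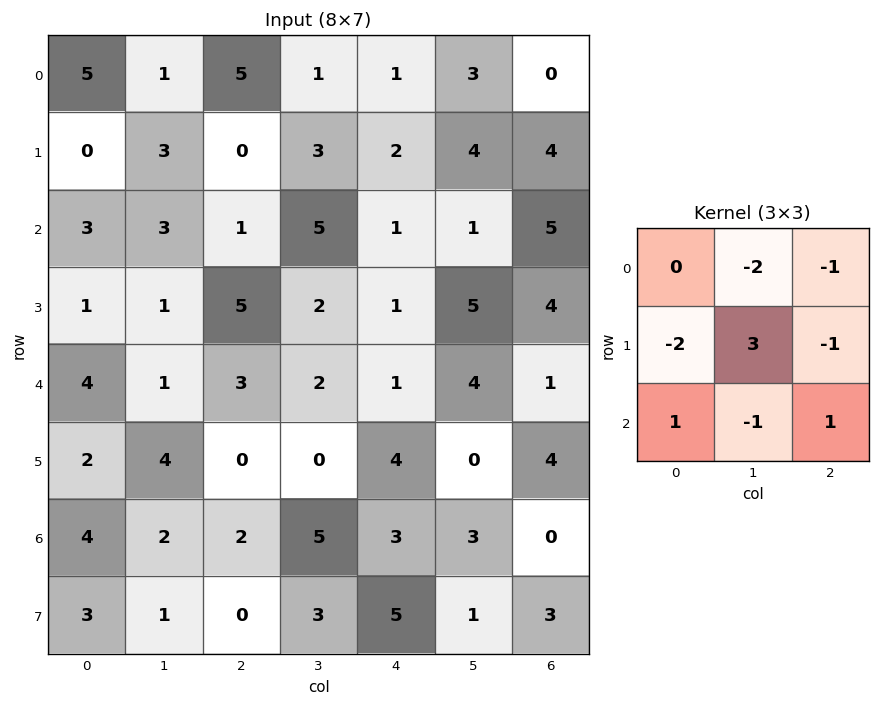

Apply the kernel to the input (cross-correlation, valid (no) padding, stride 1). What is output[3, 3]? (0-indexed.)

-16

The receptive field on the input at this output position is [2 1 5 / 2 1 4 / 0 4 0]. Elementwise product with the kernel and sum: 1·-2 + 5·-1 + 2·-2 + 1·3 + 4·-1 + 0·1 + 4·-1 + 0·1.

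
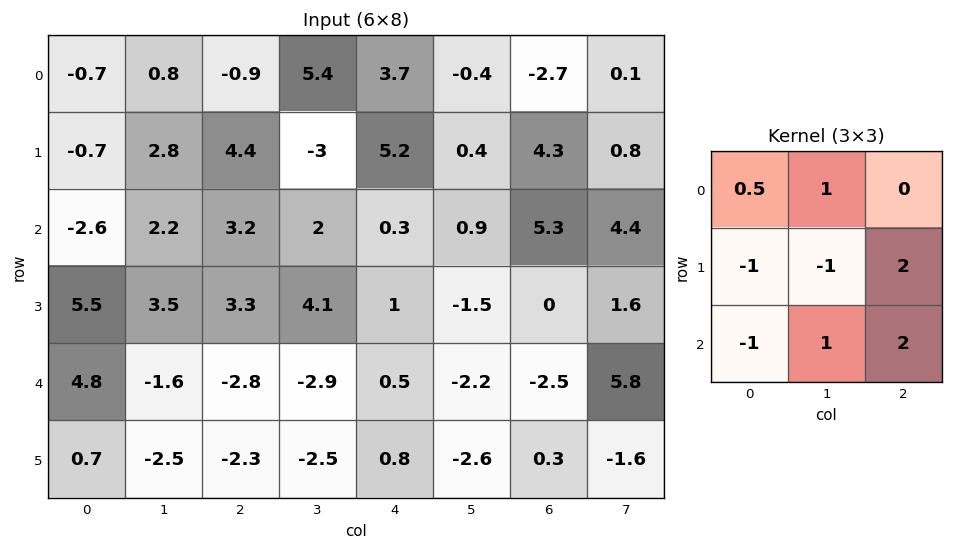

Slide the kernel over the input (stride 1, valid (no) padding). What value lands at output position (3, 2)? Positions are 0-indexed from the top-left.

13.85

The receptive field on the input at this output position is [3.3 4.1 1 / -2.8 -2.9 0.5 / -2.3 -2.5 0.8]. Elementwise product with the kernel and sum: 3.3·0.5 + 4.1·1 + -2.8·-1 + -2.9·-1 + 0.5·2 + -2.3·-1 + -2.5·1 + 0.8·2.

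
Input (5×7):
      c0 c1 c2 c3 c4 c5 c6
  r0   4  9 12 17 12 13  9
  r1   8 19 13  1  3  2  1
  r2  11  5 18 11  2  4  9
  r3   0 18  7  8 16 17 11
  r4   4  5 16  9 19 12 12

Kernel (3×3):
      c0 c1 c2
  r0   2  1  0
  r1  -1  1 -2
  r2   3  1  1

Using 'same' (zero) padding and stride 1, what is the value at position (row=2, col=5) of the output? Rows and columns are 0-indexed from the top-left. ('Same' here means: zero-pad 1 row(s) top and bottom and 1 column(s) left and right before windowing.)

68

The receptive field on the zero-padded input at this output position is [3 2 1 / 2 4 9 / 16 17 11]. Elementwise product with the kernel and sum: 3·2 + 2·1 + 2·-1 + 4·1 + 9·-2 + 16·3 + 17·1 + 11·1.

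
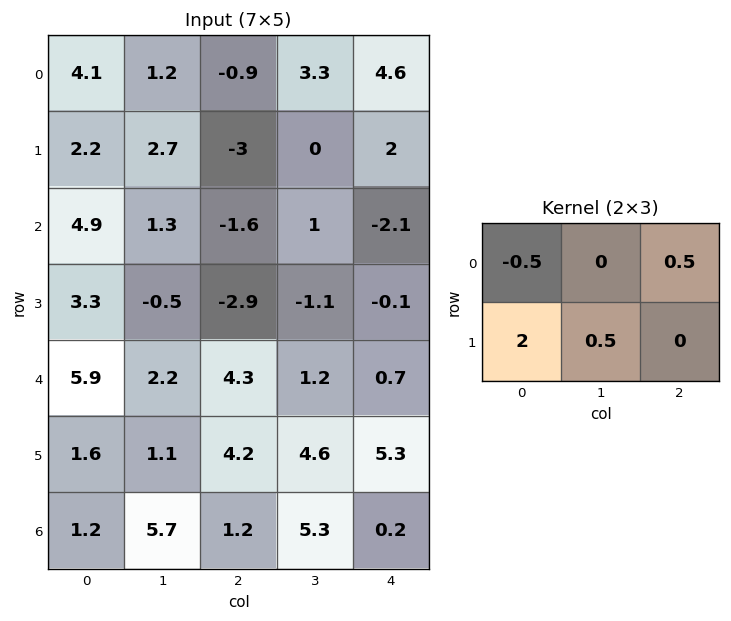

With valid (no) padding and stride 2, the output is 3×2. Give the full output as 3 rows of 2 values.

3.25 -3.25
3.1 -6.6
2.95 8.9

Output[0,0]: The receptive field on the input at this output position is [4.1 1.2 -0.9 / 2.2 2.7 -3]. Elementwise product with the kernel and sum: 4.1·-0.5 + -0.9·0.5 + 2.2·2 + 2.7·0.5.
Output[0,1]: The receptive field on the input at this output position is [-0.9 3.3 4.6 / -3 0 2]. Elementwise product with the kernel and sum: -0.9·-0.5 + 4.6·0.5 + -3·2 + 0·0.5.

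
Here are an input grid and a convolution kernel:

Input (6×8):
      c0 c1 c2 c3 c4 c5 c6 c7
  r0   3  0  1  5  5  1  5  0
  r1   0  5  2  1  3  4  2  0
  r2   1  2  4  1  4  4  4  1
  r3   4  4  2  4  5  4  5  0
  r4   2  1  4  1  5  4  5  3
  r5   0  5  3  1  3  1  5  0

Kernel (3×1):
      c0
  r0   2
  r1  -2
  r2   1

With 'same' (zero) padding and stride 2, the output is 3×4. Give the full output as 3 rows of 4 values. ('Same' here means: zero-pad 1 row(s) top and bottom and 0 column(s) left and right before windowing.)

Output[0,0]: The receptive field on the zero-padded input at this output position is [0 / 3 / 0]. Elementwise product with the kernel and sum: 0·2 + 3·-2 + 0·1.
Output[0,1]: The receptive field on the zero-padded input at this output position is [0 / 1 / 2]. Elementwise product with the kernel and sum: 0·2 + 1·-2 + 2·1.

-6 0 -7 -8
2 -2 3 1
4 -1 3 5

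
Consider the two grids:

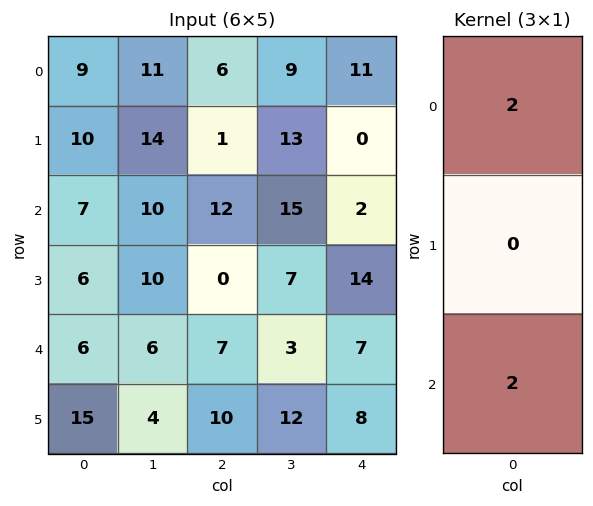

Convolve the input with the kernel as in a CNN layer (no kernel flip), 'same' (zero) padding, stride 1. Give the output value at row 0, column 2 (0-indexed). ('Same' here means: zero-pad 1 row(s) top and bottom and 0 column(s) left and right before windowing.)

2

The receptive field on the zero-padded input at this output position is [0 / 6 / 1]. Elementwise product with the kernel and sum: 0·2 + 1·2.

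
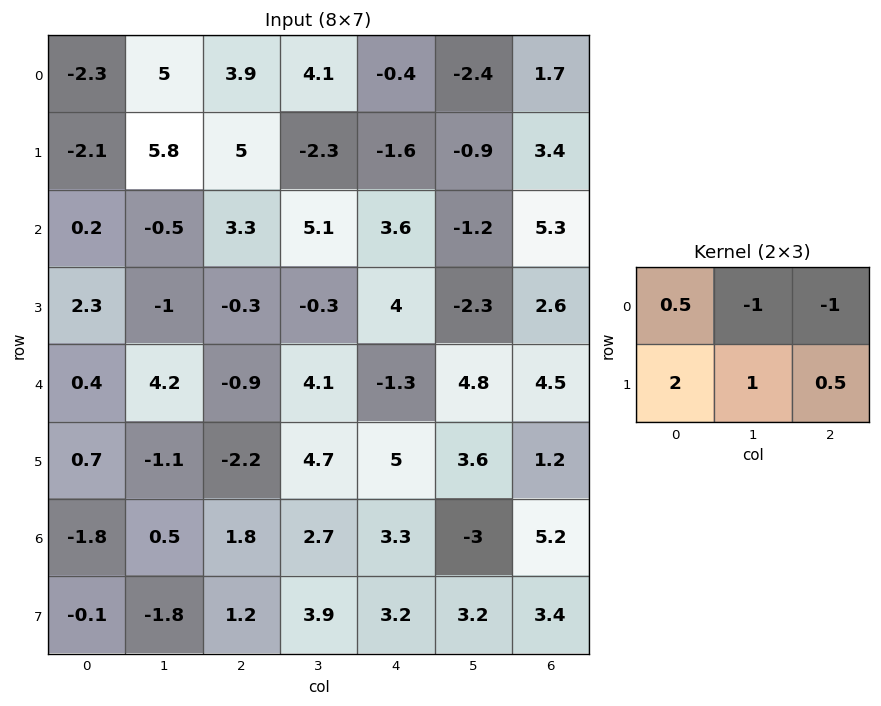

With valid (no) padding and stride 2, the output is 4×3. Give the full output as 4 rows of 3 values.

Output[0,0]: The receptive field on the input at this output position is [-2.3 5 3.9 / -2.1 5.8 5]. Elementwise product with the kernel and sum: -2.3·0.5 + 5·-1 + 3.9·-1 + -2.1·2 + 5.8·1 + 5·0.5.

-5.95 5.15 -1.9
0.75 -5.95 4.7
-3.9 -0.45 4.25
-4.6 2.8 10.75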